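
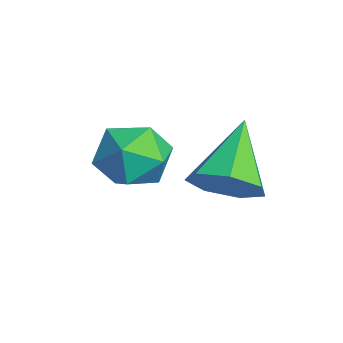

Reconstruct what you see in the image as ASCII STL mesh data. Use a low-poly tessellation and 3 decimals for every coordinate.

solid 
facet normal 0.283 0.826 0.487
outer loop
vertex 0.472 1.983 -0.637
vertex 0.579 1.581 -0.017
vertex 1.138 1.675 -0.502
endloop
endfacet
facet normal 0.445 0.871 -0.207
outer loop
vertex 0.472 1.983 -0.637
vertex 1.138 1.675 -0.502
vertex 0.852 1.657 -1.191
endloop
endfacet
facet normal -0.160 0.799 -0.580
outer loop
vertex 0.472 1.983 -0.637
vertex 0.852 1.657 -1.191
vertex 0.115 1.552 -1.132
endloop
endfacet
facet normal -0.695 0.709 -0.116
outer loop
vertex 0.472 1.983 -0.637
vertex 0.115 1.552 -1.132
vertex -0.054 1.505 -0.407
endloop
endfacet
facet normal -0.422 0.726 0.543
outer loop
vertex 0.472 1.983 -0.637
vertex -0.054 1.505 -0.407
vertex 0.579 1.581 -0.017
endloop
endfacet
facet normal 0.871 0.324 -0.370
outer loop
vertex 0.852 1.657 -1.191
vertex 1.138 1.675 -0.502
vertex 1.194 1.055 -0.913
endloop
endfacet
facet normal 0.610 0.251 0.752
outer loop
vertex 1.138 1.675 -0.502
vertex 0.579 1.581 -0.017
vertex 1.025 1.008 -0.188
endloop
endfacet
facet normal -0.530 0.088 0.843
outer loop
vertex 0.579 1.581 -0.017
vertex -0.054 1.505 -0.407
vertex 0.288 0.903 -0.129
endloop
endfacet
facet normal -0.973 0.060 -0.223
outer loop
vertex -0.054 1.505 -0.407
vertex 0.115 1.552 -1.132
vertex 0.002 0.885 -0.818
endloop
endfacet
facet normal -0.107 0.207 -0.973
outer loop
vertex 0.115 1.552 -1.132
vertex 0.852 1.657 -1.191
vertex 0.561 0.979 -1.303
endloop
endfacet
facet normal 0.695 -0.709 0.116
outer loop
vertex 0.668 0.577 -0.683
vertex 1.194 1.055 -0.913
vertex 1.025 1.008 -0.188
endloop
endfacet
facet normal 0.160 -0.799 0.580
outer loop
vertex 0.668 0.577 -0.683
vertex 1.025 1.008 -0.188
vertex 0.288 0.903 -0.129
endloop
endfacet
facet normal -0.445 -0.871 0.207
outer loop
vertex 0.668 0.577 -0.683
vertex 0.288 0.903 -0.129
vertex 0.002 0.885 -0.818
endloop
endfacet
facet normal -0.283 -0.826 -0.487
outer loop
vertex 0.668 0.577 -0.683
vertex 0.002 0.885 -0.818
vertex 0.561 0.979 -1.303
endloop
endfacet
facet normal 0.422 -0.726 -0.543
outer loop
vertex 0.668 0.577 -0.683
vertex 0.561 0.979 -1.303
vertex 1.194 1.055 -0.913
endloop
endfacet
facet normal 0.973 -0.060 0.223
outer loop
vertex 1.025 1.008 -0.188
vertex 1.194 1.055 -0.913
vertex 1.138 1.675 -0.502
endloop
endfacet
facet normal 0.107 -0.207 0.973
outer loop
vertex 0.288 0.903 -0.129
vertex 1.025 1.008 -0.188
vertex 0.579 1.581 -0.017
endloop
endfacet
facet normal -0.871 -0.324 0.370
outer loop
vertex 0.002 0.885 -0.818
vertex 0.288 0.903 -0.129
vertex -0.054 1.505 -0.407
endloop
endfacet
facet normal -0.610 -0.251 -0.752
outer loop
vertex 0.561 0.979 -1.303
vertex 0.002 0.885 -0.818
vertex 0.115 1.552 -1.132
endloop
endfacet
facet normal 0.530 -0.088 -0.843
outer loop
vertex 1.194 1.055 -0.913
vertex 0.561 0.979 -1.303
vertex 0.852 1.657 -1.191
endloop
endfacet
facet normal 0.690 -0.396 -0.606
outer loop
vertex 1.674 3.169 -0.982
vertex 1.207 2.699 -1.206
vertex 1.345 3.334 -1.464
endloop
endfacet
facet normal 0.169 0.962 0.214
outer loop
vertex 1.674 3.169 -0.982
vertex 1.345 3.334 -1.464
vertex 0.193 3.281 -0.314
endloop
endfacet
facet normal 0.689 -0.396 -0.607
outer loop
vertex 1.345 3.334 -1.464
vertex 1.207 2.699 -1.206
vertex 0.911 3.021 -1.752
endloop
endfacet
facet normal -0.386 0.855 -0.347
outer loop
vertex 1.345 3.334 -1.464
vertex 0.911 3.021 -1.752
vertex 0.193 3.281 -0.314
endloop
endfacet
facet normal 0.689 -0.396 -0.607
outer loop
vertex 0.911 3.021 -1.752
vertex 1.207 2.699 -1.206
vertex 0.7 2.465 -1.629
endloop
endfacet
facet normal -0.856 0.221 -0.467
outer loop
vertex 0.911 3.021 -1.752
vertex 0.7 2.465 -1.629
vertex 0.193 3.281 -0.314
endloop
endfacet
facet normal 0.689 -0.397 -0.606
outer loop
vertex 0.7 2.465 -1.629
vertex 1.207 2.699 -1.206
vertex 0.87 2.085 -1.187
endloop
endfacet
facet normal -0.886 -0.461 -0.056
outer loop
vertex 0.7 2.465 -1.629
vertex 0.87 2.085 -1.187
vertex 0.193 3.281 -0.314
endloop
endfacet
facet normal 0.689 -0.397 -0.606
outer loop
vertex 0.87 2.085 -1.187
vertex 1.207 2.699 -1.206
vertex 1.294 2.167 -0.759
endloop
endfacet
facet normal -0.453 -0.679 0.578
outer loop
vertex 0.87 2.085 -1.187
vertex 1.294 2.167 -0.759
vertex 0.193 3.281 -0.314
endloop
endfacet
facet normal 0.689 -0.397 -0.607
outer loop
vertex 1.294 2.167 -0.759
vertex 1.207 2.699 -1.206
vertex 1.652 2.649 -0.668
endloop
endfacet
facet normal 0.116 -0.267 0.957
outer loop
vertex 1.294 2.167 -0.759
vertex 1.652 2.649 -0.668
vertex 0.193 3.281 -0.314
endloop
endfacet
facet normal 0.689 -0.396 -0.607
outer loop
vertex 1.652 2.649 -0.668
vertex 1.207 2.699 -1.206
vertex 1.674 3.169 -0.982
endloop
endfacet
facet normal 0.393 0.463 0.794
outer loop
vertex 1.652 2.649 -0.668
vertex 1.674 3.169 -0.982
vertex 0.193 3.281 -0.314
endloop
endfacet

endsolid


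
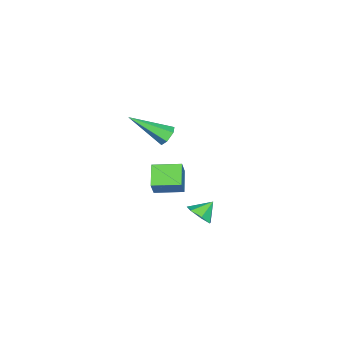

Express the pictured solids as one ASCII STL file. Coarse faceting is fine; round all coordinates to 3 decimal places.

solid 
facet normal 0.628 -0.402 -0.667
outer loop
vertex -2.274 -1.518 -2.709
vertex -2.86 -1.901 -3.03
vertex -2.594 -1.2 -3.202
endloop
endfacet
facet normal 0.166 0.874 0.456
outer loop
vertex -2.274 -1.518 -2.709
vertex -2.594 -1.2 -3.202
vertex -3.52 -1.479 -2.33
endloop
endfacet
facet normal 0.627 -0.402 -0.667
outer loop
vertex -2.594 -1.2 -3.202
vertex -2.86 -1.901 -3.03
vertex -3.114 -1.409 -3.565
endloop
endfacet
facet normal -0.337 0.940 -0.058
outer loop
vertex -2.594 -1.2 -3.202
vertex -3.114 -1.409 -3.565
vertex -3.52 -1.479 -2.33
endloop
endfacet
facet normal 0.628 -0.401 -0.667
outer loop
vertex -3.114 -1.409 -3.565
vertex -2.86 -1.901 -3.03
vertex -3.443 -1.989 -3.526
endloop
endfacet
facet normal -0.849 0.464 -0.253
outer loop
vertex -3.114 -1.409 -3.565
vertex -3.443 -1.989 -3.526
vertex -3.52 -1.479 -2.33
endloop
endfacet
facet normal 0.628 -0.402 -0.666
outer loop
vertex -3.443 -1.989 -3.526
vertex -2.86 -1.901 -3.03
vertex -3.333 -2.503 -3.112
endloop
endfacet
facet normal -0.981 -0.194 0.020
outer loop
vertex -3.443 -1.989 -3.526
vertex -3.333 -2.503 -3.112
vertex -3.52 -1.479 -2.33
endloop
endfacet
facet normal 0.628 -0.403 -0.666
outer loop
vertex -3.333 -2.503 -3.112
vertex -2.86 -1.901 -3.03
vertex -2.868 -2.563 -2.637
endloop
endfacet
facet normal -0.635 -0.539 0.554
outer loop
vertex -3.333 -2.503 -3.112
vertex -2.868 -2.563 -2.637
vertex -3.52 -1.479 -2.33
endloop
endfacet
facet normal 0.628 -0.403 -0.666
outer loop
vertex -2.868 -2.563 -2.637
vertex -2.86 -1.901 -3.03
vertex -2.396 -2.125 -2.457
endloop
endfacet
facet normal -0.072 -0.312 0.947
outer loop
vertex -2.868 -2.563 -2.637
vertex -2.396 -2.125 -2.457
vertex -3.52 -1.479 -2.33
endloop
endfacet
facet normal 0.628 -0.403 -0.666
outer loop
vertex -2.396 -2.125 -2.457
vertex -2.86 -1.901 -3.03
vertex -2.274 -1.518 -2.709
endloop
endfacet
facet normal 0.285 0.318 0.904
outer loop
vertex -2.396 -2.125 -2.457
vertex -2.274 -1.518 -2.709
vertex -3.52 -1.479 -2.33
endloop
endfacet
facet normal -0.517 -0.128 -0.846
outer loop
vertex -3.507 -4.65 -1.187
vertex -4.076 -3.291 -1.045
vertex -2.482 -4.147 -1.889
endloop
endfacet
facet normal 0.385 -0.918 -0.096
outer loop
vertex -1.924 -4.009 -0.975
vertex -3.507 -4.65 -1.187
vertex -2.482 -4.147 -1.889
endloop
endfacet
facet normal -0.517 -0.128 -0.846
outer loop
vertex -2.482 -4.147 -1.889
vertex -4.076 -3.291 -1.045
vertex -3.051 -2.788 -1.747
endloop
endfacet
facet normal 0.765 0.375 -0.524
outer loop
vertex -3.051 -2.788 -1.747
vertex -1.924 -4.009 -0.975
vertex -2.482 -4.147 -1.889
endloop
endfacet
facet normal -0.765 -0.375 0.524
outer loop
vertex -3.507 -4.65 -1.187
vertex -3.518 -3.153 -0.131
vertex -4.076 -3.291 -1.045
endloop
endfacet
facet normal 0.385 -0.918 -0.096
outer loop
vertex -2.949 -4.512 -0.273
vertex -3.507 -4.65 -1.187
vertex -1.924 -4.009 -0.975
endloop
endfacet
facet normal -0.765 -0.375 0.524
outer loop
vertex -2.949 -4.512 -0.273
vertex -3.518 -3.153 -0.131
vertex -3.507 -4.65 -1.187
endloop
endfacet
facet normal -0.385 0.918 0.096
outer loop
vertex -4.076 -3.291 -1.045
vertex -3.518 -3.153 -0.131
vertex -3.051 -2.788 -1.747
endloop
endfacet
facet normal 0.765 0.375 -0.524
outer loop
vertex -2.493 -2.65 -0.833
vertex -1.924 -4.009 -0.975
vertex -3.051 -2.788 -1.747
endloop
endfacet
facet normal -0.385 0.918 0.096
outer loop
vertex -3.051 -2.788 -1.747
vertex -3.518 -3.153 -0.131
vertex -2.493 -2.65 -0.833
endloop
endfacet
facet normal 0.517 0.128 0.846
outer loop
vertex -2.493 -2.65 -0.833
vertex -2.949 -4.512 -0.273
vertex -1.924 -4.009 -0.975
endloop
endfacet
facet normal 0.517 0.128 0.846
outer loop
vertex -3.518 -3.153 -0.131
vertex -2.949 -4.512 -0.273
vertex -2.493 -2.65 -0.833
endloop
endfacet
facet normal -0.307 0.784 -0.540
outer loop
vertex -1.087 -2.988 2.764
vertex -1.483 -2.856 3.181
vertex -0.941 -2.626 3.207
endloop
endfacet
facet normal 0.965 -0.086 -0.248
outer loop
vertex -1.087 -2.988 2.764
vertex -0.941 -2.626 3.207
vertex -0.817 -4.564 4.359
endloop
endfacet
facet normal -0.307 0.784 -0.540
outer loop
vertex -0.941 -2.626 3.207
vertex -1.483 -2.856 3.181
vertex -1.337 -2.494 3.623
endloop
endfacet
facet normal 0.726 0.385 0.569
outer loop
vertex -0.941 -2.626 3.207
vertex -1.337 -2.494 3.623
vertex -0.817 -4.564 4.359
endloop
endfacet
facet normal -0.306 0.784 -0.541
outer loop
vertex -1.337 -2.494 3.623
vertex -1.483 -2.856 3.181
vertex -1.88 -2.724 3.597
endloop
endfacet
facet normal -0.169 0.292 0.941
outer loop
vertex -1.337 -2.494 3.623
vertex -1.88 -2.724 3.597
vertex -0.817 -4.564 4.359
endloop
endfacet
facet normal -0.306 0.784 -0.541
outer loop
vertex -1.88 -2.724 3.597
vertex -1.483 -2.856 3.181
vertex -2.026 -3.086 3.155
endloop
endfacet
facet normal -0.825 -0.272 0.495
outer loop
vertex -1.88 -2.724 3.597
vertex -2.026 -3.086 3.155
vertex -0.817 -4.564 4.359
endloop
endfacet
facet normal -0.306 0.784 -0.540
outer loop
vertex -2.026 -3.086 3.155
vertex -1.483 -2.856 3.181
vertex -1.629 -3.218 2.738
endloop
endfacet
facet normal -0.586 -0.743 -0.323
outer loop
vertex -2.026 -3.086 3.155
vertex -1.629 -3.218 2.738
vertex -0.817 -4.564 4.359
endloop
endfacet
facet normal -0.307 0.784 -0.540
outer loop
vertex -1.629 -3.218 2.738
vertex -1.483 -2.856 3.181
vertex -1.087 -2.988 2.764
endloop
endfacet
facet normal 0.309 -0.650 -0.694
outer loop
vertex -1.629 -3.218 2.738
vertex -1.087 -2.988 2.764
vertex -0.817 -4.564 4.359
endloop
endfacet

endsolid


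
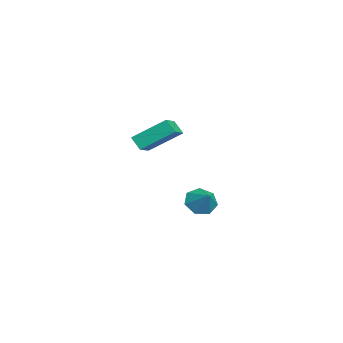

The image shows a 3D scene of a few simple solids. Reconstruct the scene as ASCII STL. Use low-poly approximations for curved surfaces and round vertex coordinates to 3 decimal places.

solid 
facet normal -0.721 -0.296 -0.626
outer loop
vertex -0.034 4.166 -4.294
vertex -0.445 3.749 -3.624
vertex -0.548 4.589 -3.902
endloop
endfacet
facet normal 0.545 0.821 -0.172
outer loop
vertex -0.034 4.166 -4.294
vertex -0.548 4.589 -3.902
vertex 0.485 4.131 -2.816
endloop
endfacet
facet normal -0.722 -0.296 -0.626
outer loop
vertex -0.548 4.589 -3.902
vertex -0.445 3.749 -3.624
vertex -0.984 4.379 -3.3
endloop
endfacet
facet normal 0.041 0.934 0.355
outer loop
vertex -0.548 4.589 -3.902
vertex -0.984 4.379 -3.3
vertex 0.485 4.131 -2.816
endloop
endfacet
facet normal -0.722 -0.295 -0.626
outer loop
vertex -0.984 4.379 -3.3
vertex -0.445 3.749 -3.624
vertex -1.015 3.696 -2.942
endloop
endfacet
facet normal -0.206 0.462 0.863
outer loop
vertex -0.984 4.379 -3.3
vertex -1.015 3.696 -2.942
vertex 0.485 4.131 -2.816
endloop
endfacet
facet normal -0.722 -0.294 -0.626
outer loop
vertex -1.015 3.696 -2.942
vertex -0.445 3.749 -3.624
vertex -0.617 3.052 -3.098
endloop
endfacet
facet normal -0.011 -0.242 0.970
outer loop
vertex -1.015 3.696 -2.942
vertex -0.617 3.052 -3.098
vertex 0.485 4.131 -2.816
endloop
endfacet
facet normal -0.721 -0.296 -0.627
outer loop
vertex -0.617 3.052 -3.098
vertex -0.445 3.749 -3.624
vertex -0.089 2.934 -3.649
endloop
endfacet
facet normal 0.478 -0.644 0.596
outer loop
vertex -0.617 3.052 -3.098
vertex -0.089 2.934 -3.649
vertex 0.485 4.131 -2.816
endloop
endfacet
facet normal -0.721 -0.296 -0.626
outer loop
vertex -0.089 2.934 -3.649
vertex -0.445 3.749 -3.624
vertex 0.17 3.43 -4.182
endloop
endfacet
facet normal 0.896 -0.444 0.022
outer loop
vertex -0.089 2.934 -3.649
vertex 0.17 3.43 -4.182
vertex 0.485 4.131 -2.816
endloop
endfacet
facet normal -0.721 -0.295 -0.626
outer loop
vertex 0.17 3.43 -4.182
vertex -0.445 3.749 -3.624
vertex -0.034 4.166 -4.294
endloop
endfacet
facet normal 0.924 0.208 -0.320
outer loop
vertex 0.17 3.43 -4.182
vertex -0.034 4.166 -4.294
vertex 0.485 4.131 -2.816
endloop
endfacet
facet normal -0.502 -0.484 0.717
outer loop
vertex 4.221 0.378 2.569
vertex 4.288 1.987 3.702
vertex 3.15 0.766 2.08
endloop
endfacet
facet normal -0.033 -0.817 -0.576
outer loop
vertex 3.572 1.173 1.478
vertex 4.221 0.378 2.569
vertex 3.15 0.766 2.08
endloop
endfacet
facet normal -0.503 -0.483 0.717
outer loop
vertex 3.15 0.766 2.08
vertex 4.288 1.987 3.702
vertex 3.217 2.376 3.213
endloop
endfacet
facet normal -0.864 0.313 -0.394
outer loop
vertex 3.217 2.376 3.213
vertex 3.572 1.173 1.478
vertex 3.15 0.766 2.08
endloop
endfacet
facet normal 0.864 -0.313 0.394
outer loop
vertex 4.221 0.378 2.569
vertex 4.71 2.394 3.1
vertex 4.288 1.987 3.702
endloop
endfacet
facet normal -0.034 -0.817 -0.575
outer loop
vertex 4.643 0.784 1.967
vertex 4.221 0.378 2.569
vertex 3.572 1.173 1.478
endloop
endfacet
facet normal 0.864 -0.313 0.394
outer loop
vertex 4.643 0.784 1.967
vertex 4.71 2.394 3.1
vertex 4.221 0.378 2.569
endloop
endfacet
facet normal 0.034 0.817 0.576
outer loop
vertex 4.288 1.987 3.702
vertex 4.71 2.394 3.1
vertex 3.217 2.376 3.213
endloop
endfacet
facet normal -0.864 0.314 -0.394
outer loop
vertex 3.639 2.782 2.611
vertex 3.572 1.173 1.478
vertex 3.217 2.376 3.213
endloop
endfacet
facet normal 0.034 0.818 0.575
outer loop
vertex 3.217 2.376 3.213
vertex 4.71 2.394 3.1
vertex 3.639 2.782 2.611
endloop
endfacet
facet normal 0.503 0.484 -0.716
outer loop
vertex 3.639 2.782 2.611
vertex 4.643 0.784 1.967
vertex 3.572 1.173 1.478
endloop
endfacet
facet normal 0.502 0.484 -0.717
outer loop
vertex 4.71 2.394 3.1
vertex 4.643 0.784 1.967
vertex 3.639 2.782 2.611
endloop
endfacet

endsolid


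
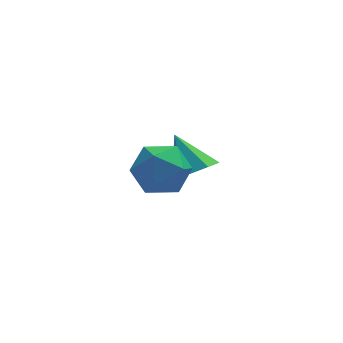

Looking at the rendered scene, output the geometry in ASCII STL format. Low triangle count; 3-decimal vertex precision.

solid 
facet normal -0.706 0.109 0.700
outer loop
vertex -1.374 -3.006 3.524
vertex -1.971 -3.833 3.051
vertex -1.216 -4.071 3.85
endloop
endfacet
facet normal -0.064 0.283 0.957
outer loop
vertex -1.374 -3.006 3.524
vertex -1.216 -4.071 3.85
vertex -0.332 -3.39 3.707
endloop
endfacet
facet normal 0.201 0.809 0.553
outer loop
vertex -1.374 -3.006 3.524
vertex -0.332 -3.39 3.707
vertex -0.541 -2.731 2.819
endloop
endfacet
facet normal -0.279 0.959 0.045
outer loop
vertex -1.374 -3.006 3.524
vertex -0.541 -2.731 2.819
vertex -1.554 -3.006 2.413
endloop
endfacet
facet normal -0.839 0.528 0.136
outer loop
vertex -1.374 -3.006 3.524
vertex -1.554 -3.006 2.413
vertex -1.971 -3.833 3.051
endloop
endfacet
facet normal 0.363 -0.285 0.887
outer loop
vertex -0.332 -3.39 3.707
vertex -1.216 -4.071 3.85
vertex -0.286 -4.454 3.347
endloop
endfacet
facet normal -0.677 -0.566 0.471
outer loop
vertex -1.216 -4.071 3.85
vertex -1.971 -3.833 3.051
vertex -1.299 -4.729 2.941
endloop
endfacet
facet normal -0.891 0.110 -0.440
outer loop
vertex -1.971 -3.833 3.051
vertex -1.554 -3.006 2.413
vertex -1.508 -4.07 2.053
endloop
endfacet
facet normal 0.016 0.809 -0.587
outer loop
vertex -1.554 -3.006 2.413
vertex -0.541 -2.731 2.819
vertex -0.624 -3.389 1.91
endloop
endfacet
facet normal 0.791 0.565 0.233
outer loop
vertex -0.541 -2.731 2.819
vertex -0.332 -3.39 3.707
vertex 0.131 -3.627 2.709
endloop
endfacet
facet normal 0.279 -0.959 -0.045
outer loop
vertex -0.466 -4.454 2.236
vertex -0.286 -4.454 3.347
vertex -1.299 -4.729 2.941
endloop
endfacet
facet normal -0.201 -0.809 -0.553
outer loop
vertex -0.466 -4.454 2.236
vertex -1.299 -4.729 2.941
vertex -1.508 -4.07 2.053
endloop
endfacet
facet normal 0.064 -0.283 -0.957
outer loop
vertex -0.466 -4.454 2.236
vertex -1.508 -4.07 2.053
vertex -0.624 -3.389 1.91
endloop
endfacet
facet normal 0.706 -0.109 -0.700
outer loop
vertex -0.466 -4.454 2.236
vertex -0.624 -3.389 1.91
vertex 0.131 -3.627 2.709
endloop
endfacet
facet normal 0.839 -0.528 -0.136
outer loop
vertex -0.466 -4.454 2.236
vertex 0.131 -3.627 2.709
vertex -0.286 -4.454 3.347
endloop
endfacet
facet normal -0.016 -0.809 0.587
outer loop
vertex -1.299 -4.729 2.941
vertex -0.286 -4.454 3.347
vertex -1.216 -4.071 3.85
endloop
endfacet
facet normal -0.791 -0.565 -0.233
outer loop
vertex -1.508 -4.07 2.053
vertex -1.299 -4.729 2.941
vertex -1.971 -3.833 3.051
endloop
endfacet
facet normal -0.363 0.285 -0.887
outer loop
vertex -0.624 -3.389 1.91
vertex -1.508 -4.07 2.053
vertex -1.554 -3.006 2.413
endloop
endfacet
facet normal 0.677 0.566 -0.471
outer loop
vertex 0.131 -3.627 2.709
vertex -0.624 -3.389 1.91
vertex -0.541 -2.731 2.819
endloop
endfacet
facet normal 0.891 -0.110 0.440
outer loop
vertex -0.286 -4.454 3.347
vertex 0.131 -3.627 2.709
vertex -0.332 -3.39 3.707
endloop
endfacet
facet normal 0.319 -0.625 -0.713
outer loop
vertex 1.435 0.508 -0.547
vertex 0.899 -0.157 -0.204
vertex 0.571 0.412 -0.849
endloop
endfacet
facet normal -0.013 0.963 -0.269
outer loop
vertex 1.435 0.508 -0.547
vertex 0.571 0.412 -0.849
vertex 0.341 0.937 1.044
endloop
endfacet
facet normal 0.319 -0.625 -0.713
outer loop
vertex 0.571 0.412 -0.849
vertex 0.899 -0.157 -0.204
vertex 0.035 -0.253 -0.506
endloop
endfacet
facet normal -0.813 0.529 -0.245
outer loop
vertex 0.571 0.412 -0.849
vertex 0.035 -0.253 -0.506
vertex 0.341 0.937 1.044
endloop
endfacet
facet normal 0.319 -0.625 -0.713
outer loop
vertex 0.035 -0.253 -0.506
vertex 0.899 -0.157 -0.204
vertex 0.363 -0.821 0.139
endloop
endfacet
facet normal -0.931 -0.176 0.319
outer loop
vertex 0.035 -0.253 -0.506
vertex 0.363 -0.821 0.139
vertex 0.341 0.937 1.044
endloop
endfacet
facet normal 0.319 -0.625 -0.713
outer loop
vertex 0.363 -0.821 0.139
vertex 0.899 -0.157 -0.204
vertex 1.227 -0.725 0.441
endloop
endfacet
facet normal -0.251 -0.446 0.859
outer loop
vertex 0.363 -0.821 0.139
vertex 1.227 -0.725 0.441
vertex 0.341 0.937 1.044
endloop
endfacet
facet normal 0.319 -0.625 -0.713
outer loop
vertex 1.227 -0.725 0.441
vertex 0.899 -0.157 -0.204
vertex 1.763 -0.061 0.098
endloop
endfacet
facet normal 0.549 -0.011 0.836
outer loop
vertex 1.227 -0.725 0.441
vertex 1.763 -0.061 0.098
vertex 0.341 0.937 1.044
endloop
endfacet
facet normal 0.319 -0.625 -0.713
outer loop
vertex 1.763 -0.061 0.098
vertex 0.899 -0.157 -0.204
vertex 1.435 0.508 -0.547
endloop
endfacet
facet normal 0.667 0.693 0.272
outer loop
vertex 1.763 -0.061 0.098
vertex 1.435 0.508 -0.547
vertex 0.341 0.937 1.044
endloop
endfacet

endsolid


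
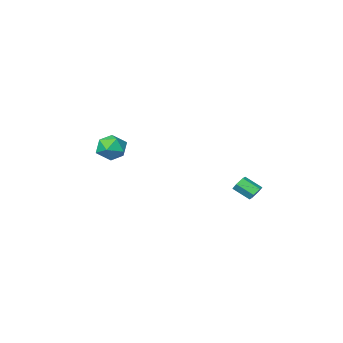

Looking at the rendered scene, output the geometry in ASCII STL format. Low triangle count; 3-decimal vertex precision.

solid 
facet normal -0.503 0.672 -0.543
outer loop
vertex -2.277 4.097 -2.319
vertex -2.681 4.057 -1.994
vertex -2.309 4.408 -1.904
endloop
endfacet
facet normal 0.862 0.435 -0.259
outer loop
vertex -2.277 4.097 -2.319
vertex -2.309 4.408 -1.904
vertex -1.714 3.343 -1.71
endloop
endfacet
facet normal 0.862 0.435 -0.259
outer loop
vertex -1.714 3.343 -1.71
vertex -2.309 4.408 -1.904
vertex -1.746 3.654 -1.295
endloop
endfacet
facet normal 0.501 -0.673 0.543
outer loop
vertex -1.714 3.343 -1.71
vertex -1.746 3.654 -1.295
vertex -2.119 3.303 -1.386
endloop
endfacet
facet normal -0.503 0.672 -0.543
outer loop
vertex -2.309 4.408 -1.904
vertex -2.681 4.057 -1.994
vertex -2.713 4.368 -1.579
endloop
endfacet
facet normal 0.379 0.736 0.561
outer loop
vertex -2.309 4.408 -1.904
vertex -2.713 4.368 -1.579
vertex -1.746 3.654 -1.295
endloop
endfacet
facet normal 0.378 0.736 0.562
outer loop
vertex -1.746 3.654 -1.295
vertex -2.713 4.368 -1.579
vertex -2.151 3.615 -0.971
endloop
endfacet
facet normal 0.500 -0.673 0.545
outer loop
vertex -1.746 3.654 -1.295
vertex -2.151 3.615 -0.971
vertex -2.119 3.303 -1.386
endloop
endfacet
facet normal -0.501 0.673 -0.543
outer loop
vertex -2.713 4.368 -1.579
vertex -2.681 4.057 -1.994
vertex -3.086 4.017 -1.67
endloop
endfacet
facet normal -0.484 0.302 0.821
outer loop
vertex -2.713 4.368 -1.579
vertex -3.086 4.017 -1.67
vertex -2.151 3.615 -0.971
endloop
endfacet
facet normal -0.484 0.302 0.821
outer loop
vertex -2.151 3.615 -0.971
vertex -3.086 4.017 -1.67
vertex -2.523 3.263 -1.061
endloop
endfacet
facet normal 0.504 -0.671 0.544
outer loop
vertex -2.151 3.615 -0.971
vertex -2.523 3.263 -1.061
vertex -2.119 3.303 -1.386
endloop
endfacet
facet normal -0.501 0.673 -0.543
outer loop
vertex -3.086 4.017 -1.67
vertex -2.681 4.057 -1.994
vertex -3.054 3.706 -2.085
endloop
endfacet
facet normal -0.862 -0.435 0.259
outer loop
vertex -3.086 4.017 -1.67
vertex -3.054 3.706 -2.085
vertex -2.523 3.263 -1.061
endloop
endfacet
facet normal -0.862 -0.435 0.259
outer loop
vertex -2.523 3.263 -1.061
vertex -3.054 3.706 -2.085
vertex -2.491 2.952 -1.476
endloop
endfacet
facet normal 0.503 -0.672 0.543
outer loop
vertex -2.523 3.263 -1.061
vertex -2.491 2.952 -1.476
vertex -2.119 3.303 -1.386
endloop
endfacet
facet normal -0.500 0.673 -0.545
outer loop
vertex -3.054 3.706 -2.085
vertex -2.681 4.057 -1.994
vertex -2.649 3.745 -2.409
endloop
endfacet
facet normal -0.378 -0.736 -0.561
outer loop
vertex -3.054 3.706 -2.085
vertex -2.649 3.745 -2.409
vertex -2.491 2.952 -1.476
endloop
endfacet
facet normal -0.379 -0.736 -0.561
outer loop
vertex -2.491 2.952 -1.476
vertex -2.649 3.745 -2.409
vertex -2.087 2.992 -1.801
endloop
endfacet
facet normal 0.503 -0.672 0.543
outer loop
vertex -2.491 2.952 -1.476
vertex -2.087 2.992 -1.801
vertex -2.119 3.303 -1.386
endloop
endfacet
facet normal -0.504 0.671 -0.544
outer loop
vertex -2.649 3.745 -2.409
vertex -2.681 4.057 -1.994
vertex -2.277 4.097 -2.319
endloop
endfacet
facet normal 0.484 -0.302 -0.821
outer loop
vertex -2.649 3.745 -2.409
vertex -2.277 4.097 -2.319
vertex -2.087 2.992 -1.801
endloop
endfacet
facet normal 0.484 -0.302 -0.821
outer loop
vertex -2.087 2.992 -1.801
vertex -2.277 4.097 -2.319
vertex -1.714 3.343 -1.71
endloop
endfacet
facet normal 0.501 -0.673 0.543
outer loop
vertex -2.087 2.992 -1.801
vertex -1.714 3.343 -1.71
vertex -2.119 3.303 -1.386
endloop
endfacet
facet normal 0.124 -0.079 0.989
outer loop
vertex 1.57 -3.002 0.407
vertex 1.355 -3.933 0.36
vertex 2.264 -3.646 0.269
endloop
endfacet
facet normal 0.543 0.431 0.720
outer loop
vertex 1.57 -3.002 0.407
vertex 2.264 -3.646 0.269
vertex 2.267 -2.826 -0.224
endloop
endfacet
facet normal 0.127 0.910 0.394
outer loop
vertex 1.57 -3.002 0.407
vertex 2.267 -2.826 -0.224
vertex 1.36 -2.607 -0.438
endloop
endfacet
facet normal -0.550 0.696 0.462
outer loop
vertex 1.57 -3.002 0.407
vertex 1.36 -2.607 -0.438
vertex 0.797 -3.291 -0.078
endloop
endfacet
facet normal -0.552 0.086 0.829
outer loop
vertex 1.57 -3.002 0.407
vertex 0.797 -3.291 -0.078
vertex 1.355 -3.933 0.36
endloop
endfacet
facet normal 0.965 0.133 0.227
outer loop
vertex 2.267 -2.826 -0.224
vertex 2.264 -3.646 0.269
vertex 2.483 -3.649 -0.662
endloop
endfacet
facet normal 0.285 -0.693 0.662
outer loop
vertex 2.264 -3.646 0.269
vertex 1.355 -3.933 0.36
vertex 1.92 -4.333 -0.302
endloop
endfacet
facet normal -0.809 -0.427 0.404
outer loop
vertex 1.355 -3.933 0.36
vertex 0.797 -3.291 -0.078
vertex 1.013 -4.114 -0.516
endloop
endfacet
facet normal -0.805 0.562 -0.191
outer loop
vertex 0.797 -3.291 -0.078
vertex 1.36 -2.607 -0.438
vertex 1.016 -3.294 -1.009
endloop
endfacet
facet normal 0.290 0.908 -0.301
outer loop
vertex 1.36 -2.607 -0.438
vertex 2.267 -2.826 -0.224
vertex 1.925 -3.007 -1.1
endloop
endfacet
facet normal 0.550 -0.696 -0.462
outer loop
vertex 1.71 -3.938 -1.147
vertex 2.483 -3.649 -0.662
vertex 1.92 -4.333 -0.302
endloop
endfacet
facet normal -0.127 -0.910 -0.394
outer loop
vertex 1.71 -3.938 -1.147
vertex 1.92 -4.333 -0.302
vertex 1.013 -4.114 -0.516
endloop
endfacet
facet normal -0.543 -0.431 -0.720
outer loop
vertex 1.71 -3.938 -1.147
vertex 1.013 -4.114 -0.516
vertex 1.016 -3.294 -1.009
endloop
endfacet
facet normal -0.124 0.079 -0.989
outer loop
vertex 1.71 -3.938 -1.147
vertex 1.016 -3.294 -1.009
vertex 1.925 -3.007 -1.1
endloop
endfacet
facet normal 0.552 -0.086 -0.829
outer loop
vertex 1.71 -3.938 -1.147
vertex 1.925 -3.007 -1.1
vertex 2.483 -3.649 -0.662
endloop
endfacet
facet normal 0.805 -0.562 0.191
outer loop
vertex 1.92 -4.333 -0.302
vertex 2.483 -3.649 -0.662
vertex 2.264 -3.646 0.269
endloop
endfacet
facet normal -0.290 -0.908 0.301
outer loop
vertex 1.013 -4.114 -0.516
vertex 1.92 -4.333 -0.302
vertex 1.355 -3.933 0.36
endloop
endfacet
facet normal -0.965 -0.133 -0.227
outer loop
vertex 1.016 -3.294 -1.009
vertex 1.013 -4.114 -0.516
vertex 0.797 -3.291 -0.078
endloop
endfacet
facet normal -0.285 0.693 -0.662
outer loop
vertex 1.925 -3.007 -1.1
vertex 1.016 -3.294 -1.009
vertex 1.36 -2.607 -0.438
endloop
endfacet
facet normal 0.809 0.427 -0.404
outer loop
vertex 2.483 -3.649 -0.662
vertex 1.925 -3.007 -1.1
vertex 2.267 -2.826 -0.224
endloop
endfacet

endsolid


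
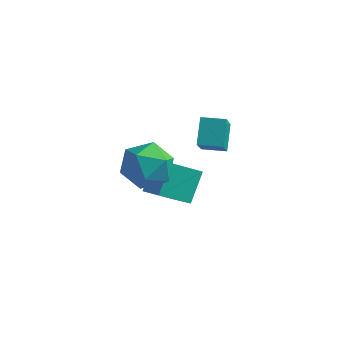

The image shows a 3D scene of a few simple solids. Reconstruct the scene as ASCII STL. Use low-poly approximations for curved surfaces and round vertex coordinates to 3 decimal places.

solid 
facet normal -0.937 -0.349 0.011
outer loop
vertex 2.718 1.348 0.29
vertex 2.178 2.75 -1.149
vertex 3.039 0.456 -0.699
endloop
endfacet
facet normal 0.260 -0.674 0.692
outer loop
vertex 4.042 0.83 -0.711
vertex 2.718 1.348 0.29
vertex 3.039 0.456 -0.699
endloop
endfacet
facet normal -0.937 -0.349 0.011
outer loop
vertex 3.039 0.456 -0.699
vertex 2.178 2.75 -1.149
vertex 2.499 1.858 -2.138
endloop
endfacet
facet normal 0.234 -0.651 -0.722
outer loop
vertex 2.499 1.858 -2.138
vertex 4.042 0.83 -0.711
vertex 3.039 0.456 -0.699
endloop
endfacet
facet normal -0.234 0.651 0.722
outer loop
vertex 2.718 1.348 0.29
vertex 3.181 3.124 -1.161
vertex 2.178 2.75 -1.149
endloop
endfacet
facet normal 0.260 -0.674 0.692
outer loop
vertex 3.721 1.722 0.278
vertex 2.718 1.348 0.29
vertex 4.042 0.83 -0.711
endloop
endfacet
facet normal -0.234 0.651 0.722
outer loop
vertex 3.721 1.722 0.278
vertex 3.181 3.124 -1.161
vertex 2.718 1.348 0.29
endloop
endfacet
facet normal -0.260 0.674 -0.692
outer loop
vertex 2.178 2.75 -1.149
vertex 3.181 3.124 -1.161
vertex 2.499 1.858 -2.138
endloop
endfacet
facet normal 0.234 -0.651 -0.722
outer loop
vertex 3.502 2.232 -2.15
vertex 4.042 0.83 -0.711
vertex 2.499 1.858 -2.138
endloop
endfacet
facet normal -0.260 0.674 -0.692
outer loop
vertex 2.499 1.858 -2.138
vertex 3.181 3.124 -1.161
vertex 3.502 2.232 -2.15
endloop
endfacet
facet normal 0.937 0.349 -0.011
outer loop
vertex 3.502 2.232 -2.15
vertex 3.721 1.722 0.278
vertex 4.042 0.83 -0.711
endloop
endfacet
facet normal 0.937 0.349 -0.011
outer loop
vertex 3.181 3.124 -1.161
vertex 3.721 1.722 0.278
vertex 3.502 2.232 -2.15
endloop
endfacet
facet normal -0.577 0.632 0.517
outer loop
vertex 1.989 -1.603 -0.112
vertex 1.481 -2.529 0.454
vertex 2.46 -2.01 0.912
endloop
endfacet
facet normal 0.046 0.935 0.350
outer loop
vertex 1.989 -1.603 -0.112
vertex 2.46 -2.01 0.912
vertex 3.178 -1.705 0.003
endloop
endfacet
facet normal 0.114 0.926 -0.360
outer loop
vertex 1.989 -1.603 -0.112
vertex 3.178 -1.705 0.003
vertex 2.644 -2.036 -1.018
endloop
endfacet
facet normal -0.467 0.617 -0.633
outer loop
vertex 1.989 -1.603 -0.112
vertex 2.644 -2.036 -1.018
vertex 1.595 -2.545 -0.74
endloop
endfacet
facet normal -0.896 0.435 -0.091
outer loop
vertex 1.989 -1.603 -0.112
vertex 1.595 -2.545 -0.74
vertex 1.481 -2.529 0.454
endloop
endfacet
facet normal 0.567 0.534 0.627
outer loop
vertex 3.178 -1.705 0.003
vertex 2.46 -2.01 0.912
vertex 3.405 -2.695 0.64
endloop
endfacet
facet normal -0.442 0.043 0.896
outer loop
vertex 2.46 -2.01 0.912
vertex 1.481 -2.529 0.454
vertex 2.356 -3.204 0.918
endloop
endfacet
facet normal -0.957 -0.276 -0.088
outer loop
vertex 1.481 -2.529 0.454
vertex 1.595 -2.545 -0.74
vertex 1.822 -3.535 -0.103
endloop
endfacet
facet normal -0.264 0.018 -0.964
outer loop
vertex 1.595 -2.545 -0.74
vertex 2.644 -2.036 -1.018
vertex 2.54 -3.23 -1.012
endloop
endfacet
facet normal 0.677 0.519 -0.522
outer loop
vertex 2.644 -2.036 -1.018
vertex 3.178 -1.705 0.003
vertex 3.519 -2.711 -0.554
endloop
endfacet
facet normal 0.467 -0.617 0.633
outer loop
vertex 3.011 -3.637 0.012
vertex 3.405 -2.695 0.64
vertex 2.356 -3.204 0.918
endloop
endfacet
facet normal -0.114 -0.926 0.360
outer loop
vertex 3.011 -3.637 0.012
vertex 2.356 -3.204 0.918
vertex 1.822 -3.535 -0.103
endloop
endfacet
facet normal -0.046 -0.935 -0.350
outer loop
vertex 3.011 -3.637 0.012
vertex 1.822 -3.535 -0.103
vertex 2.54 -3.23 -1.012
endloop
endfacet
facet normal 0.577 -0.632 -0.517
outer loop
vertex 3.011 -3.637 0.012
vertex 2.54 -3.23 -1.012
vertex 3.519 -2.711 -0.554
endloop
endfacet
facet normal 0.896 -0.435 0.091
outer loop
vertex 3.011 -3.637 0.012
vertex 3.519 -2.711 -0.554
vertex 3.405 -2.695 0.64
endloop
endfacet
facet normal 0.264 -0.018 0.964
outer loop
vertex 2.356 -3.204 0.918
vertex 3.405 -2.695 0.64
vertex 2.46 -2.01 0.912
endloop
endfacet
facet normal -0.677 -0.519 0.522
outer loop
vertex 1.822 -3.535 -0.103
vertex 2.356 -3.204 0.918
vertex 1.481 -2.529 0.454
endloop
endfacet
facet normal -0.567 -0.534 -0.627
outer loop
vertex 2.54 -3.23 -1.012
vertex 1.822 -3.535 -0.103
vertex 1.595 -2.545 -0.74
endloop
endfacet
facet normal 0.442 -0.043 -0.896
outer loop
vertex 3.519 -2.711 -0.554
vertex 2.54 -3.23 -1.012
vertex 2.644 -2.036 -1.018
endloop
endfacet
facet normal 0.957 0.276 0.088
outer loop
vertex 3.405 -2.695 0.64
vertex 3.519 -2.711 -0.554
vertex 3.178 -1.705 0.003
endloop
endfacet
facet normal -0.711 0.493 -0.502
outer loop
vertex 0.982 -0.384 -3.844
vertex 0.921 0.735 -2.66
vertex 2.014 0.402 -4.534
endloop
endfacet
facet normal 0.037 -0.686 -0.726
outer loop
vertex 3.279 -0.475 -3.64
vertex 0.982 -0.384 -3.844
vertex 2.014 0.402 -4.534
endloop
endfacet
facet normal -0.711 0.493 -0.502
outer loop
vertex 2.014 0.402 -4.534
vertex 0.921 0.735 -2.66
vertex 1.953 1.521 -3.35
endloop
endfacet
facet normal 0.703 0.535 -0.469
outer loop
vertex 1.953 1.521 -3.35
vertex 3.279 -0.475 -3.64
vertex 2.014 0.402 -4.534
endloop
endfacet
facet normal -0.703 -0.535 0.469
outer loop
vertex 0.982 -0.384 -3.844
vertex 2.186 -0.142 -1.766
vertex 0.921 0.735 -2.66
endloop
endfacet
facet normal 0.037 -0.686 -0.726
outer loop
vertex 2.247 -1.261 -2.95
vertex 0.982 -0.384 -3.844
vertex 3.279 -0.475 -3.64
endloop
endfacet
facet normal -0.703 -0.535 0.469
outer loop
vertex 2.247 -1.261 -2.95
vertex 2.186 -0.142 -1.766
vertex 0.982 -0.384 -3.844
endloop
endfacet
facet normal -0.037 0.686 0.726
outer loop
vertex 0.921 0.735 -2.66
vertex 2.186 -0.142 -1.766
vertex 1.953 1.521 -3.35
endloop
endfacet
facet normal 0.703 0.535 -0.469
outer loop
vertex 3.218 0.644 -2.456
vertex 3.279 -0.475 -3.64
vertex 1.953 1.521 -3.35
endloop
endfacet
facet normal -0.037 0.686 0.726
outer loop
vertex 1.953 1.521 -3.35
vertex 2.186 -0.142 -1.766
vertex 3.218 0.644 -2.456
endloop
endfacet
facet normal 0.711 -0.493 0.502
outer loop
vertex 3.218 0.644 -2.456
vertex 2.247 -1.261 -2.95
vertex 3.279 -0.475 -3.64
endloop
endfacet
facet normal 0.711 -0.493 0.502
outer loop
vertex 2.186 -0.142 -1.766
vertex 2.247 -1.261 -2.95
vertex 3.218 0.644 -2.456
endloop
endfacet

endsolid


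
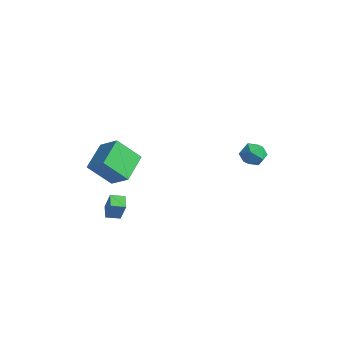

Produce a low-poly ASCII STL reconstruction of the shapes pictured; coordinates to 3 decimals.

solid 
facet normal -0.429 -0.545 0.720
outer loop
vertex -0.643 -2.628 1.486
vertex -1.809 -2.783 0.673
vertex 0.068 -4.149 0.758
endloop
endfacet
facet normal 0.815 0.109 0.568
outer loop
vertex 0.849 -3.157 -0.553
vertex -0.643 -2.628 1.486
vertex 0.068 -4.149 0.758
endloop
endfacet
facet normal -0.429 -0.545 0.720
outer loop
vertex 0.068 -4.149 0.758
vertex -1.809 -2.783 0.673
vertex -1.098 -4.305 -0.055
endloop
endfacet
facet normal 0.388 -0.831 -0.398
outer loop
vertex -1.098 -4.305 -0.055
vertex 0.849 -3.157 -0.553
vertex 0.068 -4.149 0.758
endloop
endfacet
facet normal -0.388 0.831 0.398
outer loop
vertex -0.643 -2.628 1.486
vertex -1.028 -1.791 -0.638
vertex -1.809 -2.783 0.673
endloop
endfacet
facet normal 0.815 0.109 0.568
outer loop
vertex 0.138 -1.635 0.175
vertex -0.643 -2.628 1.486
vertex 0.849 -3.157 -0.553
endloop
endfacet
facet normal -0.389 0.831 0.398
outer loop
vertex 0.138 -1.635 0.175
vertex -1.028 -1.791 -0.638
vertex -0.643 -2.628 1.486
endloop
endfacet
facet normal -0.816 -0.109 -0.568
outer loop
vertex -1.809 -2.783 0.673
vertex -1.028 -1.791 -0.638
vertex -1.098 -4.305 -0.055
endloop
endfacet
facet normal 0.388 -0.831 -0.398
outer loop
vertex -0.317 -3.312 -1.366
vertex 0.849 -3.157 -0.553
vertex -1.098 -4.305 -0.055
endloop
endfacet
facet normal -0.815 -0.109 -0.568
outer loop
vertex -1.098 -4.305 -0.055
vertex -1.028 -1.791 -0.638
vertex -0.317 -3.312 -1.366
endloop
endfacet
facet normal 0.430 0.545 -0.720
outer loop
vertex -0.317 -3.312 -1.366
vertex 0.138 -1.635 0.175
vertex 0.849 -3.157 -0.553
endloop
endfacet
facet normal 0.429 0.545 -0.720
outer loop
vertex -1.028 -1.791 -0.638
vertex 0.138 -1.635 0.175
vertex -0.317 -3.312 -1.366
endloop
endfacet
facet normal 0.199 -0.127 0.972
outer loop
vertex 3.317 4.098 0.018
vertex 2.581 3.703 0.117
vertex 3.271 3.264 -0.082
endloop
endfacet
facet normal 0.801 -0.115 0.588
outer loop
vertex 3.317 4.098 0.018
vertex 3.271 3.264 -0.082
vertex 3.729 3.728 -0.615
endloop
endfacet
facet normal 0.827 0.508 0.241
outer loop
vertex 3.317 4.098 0.018
vertex 3.729 3.728 -0.615
vertex 3.322 4.452 -0.745
endloop
endfacet
facet normal 0.243 0.879 0.410
outer loop
vertex 3.317 4.098 0.018
vertex 3.322 4.452 -0.745
vertex 2.613 4.437 -0.293
endloop
endfacet
facet normal -0.146 0.487 0.861
outer loop
vertex 3.317 4.098 0.018
vertex 2.613 4.437 -0.293
vertex 2.581 3.703 0.117
endloop
endfacet
facet normal 0.764 -0.637 0.102
outer loop
vertex 3.729 3.728 -0.615
vertex 3.271 3.264 -0.082
vertex 3.247 3.103 -0.907
endloop
endfacet
facet normal -0.210 -0.658 0.723
outer loop
vertex 3.271 3.264 -0.082
vertex 2.581 3.703 0.117
vertex 2.538 3.088 -0.455
endloop
endfacet
facet normal -0.768 0.338 0.545
outer loop
vertex 2.581 3.703 0.117
vertex 2.613 4.437 -0.293
vertex 2.131 3.812 -0.585
endloop
endfacet
facet normal -0.139 0.973 -0.186
outer loop
vertex 2.613 4.437 -0.293
vertex 3.322 4.452 -0.745
vertex 2.589 4.276 -1.118
endloop
endfacet
facet normal 0.807 0.371 -0.460
outer loop
vertex 3.322 4.452 -0.745
vertex 3.729 3.728 -0.615
vertex 3.279 3.837 -1.317
endloop
endfacet
facet normal -0.243 -0.879 -0.410
outer loop
vertex 2.543 3.442 -1.218
vertex 3.247 3.103 -0.907
vertex 2.538 3.088 -0.455
endloop
endfacet
facet normal -0.827 -0.508 -0.241
outer loop
vertex 2.543 3.442 -1.218
vertex 2.538 3.088 -0.455
vertex 2.131 3.812 -0.585
endloop
endfacet
facet normal -0.801 0.115 -0.588
outer loop
vertex 2.543 3.442 -1.218
vertex 2.131 3.812 -0.585
vertex 2.589 4.276 -1.118
endloop
endfacet
facet normal -0.199 0.127 -0.972
outer loop
vertex 2.543 3.442 -1.218
vertex 2.589 4.276 -1.118
vertex 3.279 3.837 -1.317
endloop
endfacet
facet normal 0.146 -0.487 -0.861
outer loop
vertex 2.543 3.442 -1.218
vertex 3.279 3.837 -1.317
vertex 3.247 3.103 -0.907
endloop
endfacet
facet normal 0.139 -0.973 0.186
outer loop
vertex 2.538 3.088 -0.455
vertex 3.247 3.103 -0.907
vertex 3.271 3.264 -0.082
endloop
endfacet
facet normal -0.807 -0.371 0.460
outer loop
vertex 2.131 3.812 -0.585
vertex 2.538 3.088 -0.455
vertex 2.581 3.703 0.117
endloop
endfacet
facet normal -0.764 0.637 -0.102
outer loop
vertex 2.589 4.276 -1.118
vertex 2.131 3.812 -0.585
vertex 2.613 4.437 -0.293
endloop
endfacet
facet normal 0.210 0.658 -0.723
outer loop
vertex 3.279 3.837 -1.317
vertex 2.589 4.276 -1.118
vertex 3.322 4.452 -0.745
endloop
endfacet
facet normal 0.768 -0.338 -0.545
outer loop
vertex 3.247 3.103 -0.907
vertex 3.279 3.837 -1.317
vertex 3.729 3.728 -0.615
endloop
endfacet
facet normal -0.745 0.579 0.331
outer loop
vertex 0.221 -3.868 -1.735
vertex 0.658 -3.208 -1.905
vertex -0.272 -3.84 -2.894
endloop
endfacet
facet normal -0.540 -0.815 0.210
outer loop
vertex 0.362 -4.332 -3.175
vertex 0.221 -3.868 -1.735
vertex -0.272 -3.84 -2.894
endloop
endfacet
facet normal -0.745 0.579 0.331
outer loop
vertex -0.272 -3.84 -2.894
vertex 0.658 -3.208 -1.905
vertex 0.165 -3.18 -3.064
endloop
endfacet
facet normal -0.391 0.022 -0.920
outer loop
vertex 0.165 -3.18 -3.064
vertex 0.362 -4.332 -3.175
vertex -0.272 -3.84 -2.894
endloop
endfacet
facet normal 0.391 -0.022 0.920
outer loop
vertex 0.221 -3.868 -1.735
vertex 1.292 -3.7 -2.186
vertex 0.658 -3.208 -1.905
endloop
endfacet
facet normal -0.540 -0.815 0.210
outer loop
vertex 0.855 -4.36 -2.016
vertex 0.221 -3.868 -1.735
vertex 0.362 -4.332 -3.175
endloop
endfacet
facet normal 0.391 -0.022 0.920
outer loop
vertex 0.855 -4.36 -2.016
vertex 1.292 -3.7 -2.186
vertex 0.221 -3.868 -1.735
endloop
endfacet
facet normal 0.540 0.815 -0.210
outer loop
vertex 0.658 -3.208 -1.905
vertex 1.292 -3.7 -2.186
vertex 0.165 -3.18 -3.064
endloop
endfacet
facet normal -0.391 0.022 -0.920
outer loop
vertex 0.799 -3.672 -3.345
vertex 0.362 -4.332 -3.175
vertex 0.165 -3.18 -3.064
endloop
endfacet
facet normal 0.540 0.815 -0.210
outer loop
vertex 0.165 -3.18 -3.064
vertex 1.292 -3.7 -2.186
vertex 0.799 -3.672 -3.345
endloop
endfacet
facet normal 0.745 -0.579 -0.331
outer loop
vertex 0.799 -3.672 -3.345
vertex 0.855 -4.36 -2.016
vertex 0.362 -4.332 -3.175
endloop
endfacet
facet normal 0.745 -0.579 -0.331
outer loop
vertex 1.292 -3.7 -2.186
vertex 0.855 -4.36 -2.016
vertex 0.799 -3.672 -3.345
endloop
endfacet

endsolid


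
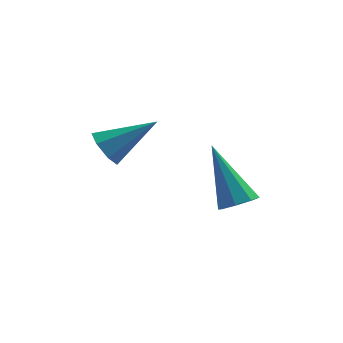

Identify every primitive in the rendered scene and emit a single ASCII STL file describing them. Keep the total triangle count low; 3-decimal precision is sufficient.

solid 
facet normal 0.356 -0.471 -0.807
outer loop
vertex 1.418 -0.194 -0.746
vertex 0.838 -0.214 -0.99
vertex 1.318 0.193 -1.016
endloop
endfacet
facet normal 0.789 0.476 0.389
outer loop
vertex 1.418 -0.194 -0.746
vertex 1.318 0.193 -1.016
vertex 0.062 0.814 0.77
endloop
endfacet
facet normal 0.355 -0.470 -0.808
outer loop
vertex 1.318 0.193 -1.016
vertex 0.838 -0.214 -0.99
vertex 0.937 0.342 -1.27
endloop
endfacet
facet normal 0.390 0.920 -0.046
outer loop
vertex 1.318 0.193 -1.016
vertex 0.937 0.342 -1.27
vertex 0.062 0.814 0.77
endloop
endfacet
facet normal 0.356 -0.470 -0.808
outer loop
vertex 0.937 0.342 -1.27
vertex 0.838 -0.214 -0.99
vertex 0.497 0.165 -1.361
endloop
endfacet
facet normal -0.292 0.897 -0.333
outer loop
vertex 0.937 0.342 -1.27
vertex 0.497 0.165 -1.361
vertex 0.062 0.814 0.77
endloop
endfacet
facet normal 0.355 -0.471 -0.807
outer loop
vertex 0.497 0.165 -1.361
vertex 0.838 -0.214 -0.99
vertex 0.257 -0.233 -1.234
endloop
endfacet
facet normal -0.856 0.420 -0.302
outer loop
vertex 0.497 0.165 -1.361
vertex 0.257 -0.233 -1.234
vertex 0.062 0.814 0.77
endloop
endfacet
facet normal 0.354 -0.472 -0.807
outer loop
vertex 0.257 -0.233 -1.234
vertex 0.838 -0.214 -0.99
vertex 0.357 -0.62 -0.964
endloop
endfacet
facet normal -0.972 -0.232 0.027
outer loop
vertex 0.257 -0.233 -1.234
vertex 0.357 -0.62 -0.964
vertex 0.062 0.814 0.77
endloop
endfacet
facet normal 0.355 -0.472 -0.807
outer loop
vertex 0.357 -0.62 -0.964
vertex 0.838 -0.214 -0.99
vertex 0.739 -0.769 -0.709
endloop
endfacet
facet normal -0.573 -0.677 0.462
outer loop
vertex 0.357 -0.62 -0.964
vertex 0.739 -0.769 -0.709
vertex 0.062 0.814 0.77
endloop
endfacet
facet normal 0.356 -0.472 -0.807
outer loop
vertex 0.739 -0.769 -0.709
vertex 0.838 -0.214 -0.99
vertex 1.178 -0.592 -0.619
endloop
endfacet
facet normal 0.110 -0.653 0.749
outer loop
vertex 0.739 -0.769 -0.709
vertex 1.178 -0.592 -0.619
vertex 0.062 0.814 0.77
endloop
endfacet
facet normal 0.356 -0.472 -0.807
outer loop
vertex 1.178 -0.592 -0.619
vertex 0.838 -0.214 -0.99
vertex 1.418 -0.194 -0.746
endloop
endfacet
facet normal 0.673 -0.176 0.719
outer loop
vertex 1.178 -0.592 -0.619
vertex 1.418 -0.194 -0.746
vertex 0.062 0.814 0.77
endloop
endfacet
facet normal -0.830 -0.162 -0.533
outer loop
vertex -2.565 -0.422 0.709
vertex -2.916 -0.051 1.143
vertex -2.597 0.145 0.587
endloop
endfacet
facet normal 0.796 -0.084 -0.600
outer loop
vertex -2.565 -0.422 0.709
vertex -2.597 0.145 0.587
vertex -1.464 0.231 2.077
endloop
endfacet
facet normal -0.830 -0.162 -0.533
outer loop
vertex -2.597 0.145 0.587
vertex -2.916 -0.051 1.143
vertex -2.869 0.565 0.883
endloop
endfacet
facet normal 0.558 0.688 -0.464
outer loop
vertex -2.597 0.145 0.587
vertex -2.869 0.565 0.883
vertex -1.464 0.231 2.077
endloop
endfacet
facet normal -0.830 -0.162 -0.534
outer loop
vertex -2.869 0.565 0.883
vertex -2.916 -0.051 1.143
vertex -3.176 0.521 1.374
endloop
endfacet
facet normal 0.104 0.983 0.153
outer loop
vertex -2.869 0.565 0.883
vertex -3.176 0.521 1.374
vertex -1.464 0.231 2.077
endloop
endfacet
facet normal -0.830 -0.161 -0.534
outer loop
vertex -3.176 0.521 1.374
vertex -2.916 -0.051 1.143
vertex -3.288 0.047 1.691
endloop
endfacet
facet normal -0.224 0.578 0.785
outer loop
vertex -3.176 0.521 1.374
vertex -3.288 0.047 1.691
vertex -1.464 0.231 2.077
endloop
endfacet
facet normal -0.830 -0.161 -0.535
outer loop
vertex -3.288 0.047 1.691
vertex -2.916 -0.051 1.143
vertex -3.12 -0.501 1.595
endloop
endfacet
facet normal -0.180 -0.223 0.958
outer loop
vertex -3.288 0.047 1.691
vertex -3.12 -0.501 1.595
vertex -1.464 0.231 2.077
endloop
endfacet
facet normal -0.830 -0.161 -0.535
outer loop
vertex -3.12 -0.501 1.595
vertex -2.916 -0.051 1.143
vertex -2.798 -0.71 1.158
endloop
endfacet
facet normal 0.204 -0.816 0.540
outer loop
vertex -3.12 -0.501 1.595
vertex -2.798 -0.71 1.158
vertex -1.464 0.231 2.077
endloop
endfacet
facet normal -0.830 -0.161 -0.534
outer loop
vertex -2.798 -0.71 1.158
vertex -2.916 -0.051 1.143
vertex -2.565 -0.422 0.709
endloop
endfacet
facet normal 0.638 -0.755 -0.153
outer loop
vertex -2.798 -0.71 1.158
vertex -2.565 -0.422 0.709
vertex -1.464 0.231 2.077
endloop
endfacet

endsolid


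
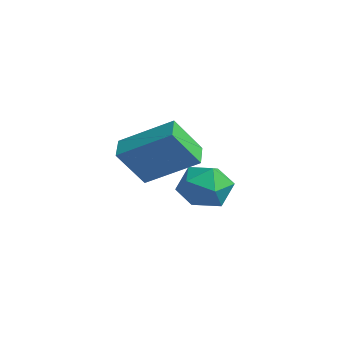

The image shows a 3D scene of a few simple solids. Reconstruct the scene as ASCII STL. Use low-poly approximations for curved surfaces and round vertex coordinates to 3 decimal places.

solid 
facet normal -0.809 0.496 0.314
outer loop
vertex 1.258 -1.958 2.79
vertex 2.5 -0.601 3.845
vertex 1.335 -0.977 1.44
endloop
endfacet
facet normal -0.586 -0.639 -0.498
outer loop
vertex 2.12 -1.459 1.135
vertex 1.258 -1.958 2.79
vertex 1.335 -0.977 1.44
endloop
endfacet
facet normal -0.809 0.497 0.314
outer loop
vertex 1.335 -0.977 1.44
vertex 2.5 -0.601 3.845
vertex 2.577 0.379 2.495
endloop
endfacet
facet normal 0.046 0.587 -0.808
outer loop
vertex 2.577 0.379 2.495
vertex 2.12 -1.459 1.135
vertex 1.335 -0.977 1.44
endloop
endfacet
facet normal -0.046 -0.587 0.809
outer loop
vertex 1.258 -1.958 2.79
vertex 3.285 -1.083 3.54
vertex 2.5 -0.601 3.845
endloop
endfacet
facet normal -0.585 -0.640 -0.498
outer loop
vertex 2.043 -2.439 2.485
vertex 1.258 -1.958 2.79
vertex 2.12 -1.459 1.135
endloop
endfacet
facet normal -0.046 -0.587 0.808
outer loop
vertex 2.043 -2.439 2.485
vertex 3.285 -1.083 3.54
vertex 1.258 -1.958 2.79
endloop
endfacet
facet normal 0.586 0.639 0.498
outer loop
vertex 2.5 -0.601 3.845
vertex 3.285 -1.083 3.54
vertex 2.577 0.379 2.495
endloop
endfacet
facet normal 0.045 0.587 -0.808
outer loop
vertex 3.362 -0.102 2.19
vertex 2.12 -1.459 1.135
vertex 2.577 0.379 2.495
endloop
endfacet
facet normal 0.585 0.640 0.498
outer loop
vertex 2.577 0.379 2.495
vertex 3.285 -1.083 3.54
vertex 3.362 -0.102 2.19
endloop
endfacet
facet normal 0.809 -0.496 -0.314
outer loop
vertex 3.362 -0.102 2.19
vertex 2.043 -2.439 2.485
vertex 2.12 -1.459 1.135
endloop
endfacet
facet normal 0.809 -0.496 -0.315
outer loop
vertex 3.285 -1.083 3.54
vertex 2.043 -2.439 2.485
vertex 3.362 -0.102 2.19
endloop
endfacet
facet normal -0.291 0.231 0.928
outer loop
vertex -0.996 2.977 -0.095
vertex -1.198 1.921 0.105
vertex -0.208 2.336 0.312
endloop
endfacet
facet normal 0.203 0.690 0.695
outer loop
vertex -0.996 2.977 -0.095
vertex -0.208 2.336 0.312
vertex 0.027 3.059 -0.475
endloop
endfacet
facet normal -0.043 0.994 0.098
outer loop
vertex -0.996 2.977 -0.095
vertex 0.027 3.059 -0.475
vertex -0.819 3.09 -1.168
endloop
endfacet
facet normal -0.689 0.723 -0.038
outer loop
vertex -0.996 2.977 -0.095
vertex -0.819 3.09 -1.168
vertex -1.576 2.387 -0.81
endloop
endfacet
facet normal -0.843 0.251 0.476
outer loop
vertex -0.996 2.977 -0.095
vertex -1.576 2.387 -0.81
vertex -1.198 1.921 0.105
endloop
endfacet
facet normal 0.788 0.318 0.527
outer loop
vertex 0.027 3.059 -0.475
vertex -0.208 2.336 0.312
vertex 0.456 2.053 -0.51
endloop
endfacet
facet normal -0.011 -0.425 0.905
outer loop
vertex -0.208 2.336 0.312
vertex -1.198 1.921 0.105
vertex -0.301 1.35 -0.152
endloop
endfacet
facet normal -0.904 -0.391 0.174
outer loop
vertex -1.198 1.921 0.105
vertex -1.576 2.387 -0.81
vertex -1.147 1.381 -0.845
endloop
endfacet
facet normal -0.656 0.371 -0.657
outer loop
vertex -1.576 2.387 -0.81
vertex -0.819 3.09 -1.168
vertex -0.912 2.104 -1.632
endloop
endfacet
facet normal 0.389 0.810 -0.439
outer loop
vertex -0.819 3.09 -1.168
vertex 0.027 3.059 -0.475
vertex 0.078 2.519 -1.425
endloop
endfacet
facet normal 0.689 -0.723 0.038
outer loop
vertex -0.124 1.463 -1.225
vertex 0.456 2.053 -0.51
vertex -0.301 1.35 -0.152
endloop
endfacet
facet normal 0.043 -0.994 -0.098
outer loop
vertex -0.124 1.463 -1.225
vertex -0.301 1.35 -0.152
vertex -1.147 1.381 -0.845
endloop
endfacet
facet normal -0.203 -0.690 -0.695
outer loop
vertex -0.124 1.463 -1.225
vertex -1.147 1.381 -0.845
vertex -0.912 2.104 -1.632
endloop
endfacet
facet normal 0.291 -0.231 -0.928
outer loop
vertex -0.124 1.463 -1.225
vertex -0.912 2.104 -1.632
vertex 0.078 2.519 -1.425
endloop
endfacet
facet normal 0.843 -0.251 -0.476
outer loop
vertex -0.124 1.463 -1.225
vertex 0.078 2.519 -1.425
vertex 0.456 2.053 -0.51
endloop
endfacet
facet normal 0.656 -0.371 0.657
outer loop
vertex -0.301 1.35 -0.152
vertex 0.456 2.053 -0.51
vertex -0.208 2.336 0.312
endloop
endfacet
facet normal -0.389 -0.810 0.439
outer loop
vertex -1.147 1.381 -0.845
vertex -0.301 1.35 -0.152
vertex -1.198 1.921 0.105
endloop
endfacet
facet normal -0.788 -0.318 -0.527
outer loop
vertex -0.912 2.104 -1.632
vertex -1.147 1.381 -0.845
vertex -1.576 2.387 -0.81
endloop
endfacet
facet normal 0.011 0.425 -0.905
outer loop
vertex 0.078 2.519 -1.425
vertex -0.912 2.104 -1.632
vertex -0.819 3.09 -1.168
endloop
endfacet
facet normal 0.904 0.391 -0.174
outer loop
vertex 0.456 2.053 -0.51
vertex 0.078 2.519 -1.425
vertex 0.027 3.059 -0.475
endloop
endfacet

endsolid


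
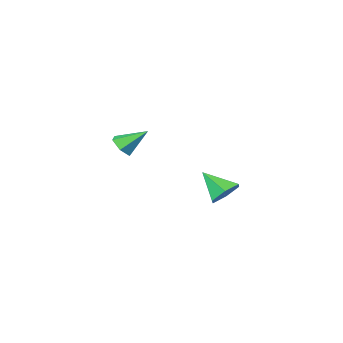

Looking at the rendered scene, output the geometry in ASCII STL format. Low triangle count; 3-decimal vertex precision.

solid 
facet normal -0.302 0.694 -0.653
outer loop
vertex -2.612 -1.423 -2.624
vertex -3.08 -0.879 -1.83
vertex -2.061 -0.679 -2.088
endloop
endfacet
facet normal 0.855 -0.461 -0.238
outer loop
vertex -2.612 -1.423 -2.624
vertex -2.061 -0.679 -2.088
vertex -2.48 -2.261 -0.53
endloop
endfacet
facet normal -0.302 0.694 -0.653
outer loop
vertex -2.061 -0.679 -2.088
vertex -3.08 -0.879 -1.83
vertex -2.528 -0.135 -1.294
endloop
endfacet
facet normal 0.896 0.168 0.412
outer loop
vertex -2.061 -0.679 -2.088
vertex -2.528 -0.135 -1.294
vertex -2.48 -2.261 -0.53
endloop
endfacet
facet normal -0.302 0.694 -0.653
outer loop
vertex -2.528 -0.135 -1.294
vertex -3.08 -0.879 -1.83
vertex -3.547 -0.335 -1.036
endloop
endfacet
facet normal 0.168 0.337 0.926
outer loop
vertex -2.528 -0.135 -1.294
vertex -3.547 -0.335 -1.036
vertex -2.48 -2.261 -0.53
endloop
endfacet
facet normal -0.302 0.694 -0.653
outer loop
vertex -3.547 -0.335 -1.036
vertex -3.08 -0.879 -1.83
vertex -4.099 -1.079 -1.572
endloop
endfacet
facet normal -0.600 -0.125 0.790
outer loop
vertex -3.547 -0.335 -1.036
vertex -4.099 -1.079 -1.572
vertex -2.48 -2.261 -0.53
endloop
endfacet
facet normal -0.302 0.694 -0.653
outer loop
vertex -4.099 -1.079 -1.572
vertex -3.08 -0.879 -1.83
vertex -3.631 -1.623 -2.366
endloop
endfacet
facet normal -0.641 -0.755 0.139
outer loop
vertex -4.099 -1.079 -1.572
vertex -3.631 -1.623 -2.366
vertex -2.48 -2.261 -0.53
endloop
endfacet
facet normal -0.302 0.694 -0.653
outer loop
vertex -3.631 -1.623 -2.366
vertex -3.08 -0.879 -1.83
vertex -2.612 -1.423 -2.624
endloop
endfacet
facet normal 0.086 -0.923 -0.375
outer loop
vertex -3.631 -1.623 -2.366
vertex -2.612 -1.423 -2.624
vertex -2.48 -2.261 -0.53
endloop
endfacet
facet normal 0.604 -0.487 -0.631
outer loop
vertex 4.737 0.308 3.93
vertex 4.147 0.274 3.391
vertex 4.651 0.896 3.394
endloop
endfacet
facet normal 0.504 0.621 0.600
outer loop
vertex 4.737 0.308 3.93
vertex 4.651 0.896 3.394
vertex 3.113 1.106 4.469
endloop
endfacet
facet normal 0.604 -0.487 -0.631
outer loop
vertex 4.651 0.896 3.394
vertex 4.147 0.274 3.391
vertex 4.061 0.862 2.855
endloop
endfacet
facet normal 0.052 0.991 -0.119
outer loop
vertex 4.651 0.896 3.394
vertex 4.061 0.862 2.855
vertex 3.113 1.106 4.469
endloop
endfacet
facet normal 0.605 -0.486 -0.630
outer loop
vertex 4.061 0.862 2.855
vertex 4.147 0.274 3.391
vertex 3.557 0.24 2.851
endloop
endfacet
facet normal -0.679 0.553 -0.482
outer loop
vertex 4.061 0.862 2.855
vertex 3.557 0.24 2.851
vertex 3.113 1.106 4.469
endloop
endfacet
facet normal 0.605 -0.487 -0.630
outer loop
vertex 3.557 0.24 2.851
vertex 4.147 0.274 3.391
vertex 3.643 -0.347 3.387
endloop
endfacet
facet normal -0.958 -0.256 -0.126
outer loop
vertex 3.557 0.24 2.851
vertex 3.643 -0.347 3.387
vertex 3.113 1.106 4.469
endloop
endfacet
facet normal 0.605 -0.487 -0.631
outer loop
vertex 3.643 -0.347 3.387
vertex 4.147 0.274 3.391
vertex 4.233 -0.314 3.927
endloop
endfacet
facet normal -0.507 -0.626 0.592
outer loop
vertex 3.643 -0.347 3.387
vertex 4.233 -0.314 3.927
vertex 3.113 1.106 4.469
endloop
endfacet
facet normal 0.604 -0.487 -0.631
outer loop
vertex 4.233 -0.314 3.927
vertex 4.147 0.274 3.391
vertex 4.737 0.308 3.93
endloop
endfacet
facet normal 0.225 -0.187 0.956
outer loop
vertex 4.233 -0.314 3.927
vertex 4.737 0.308 3.93
vertex 3.113 1.106 4.469
endloop
endfacet

endsolid


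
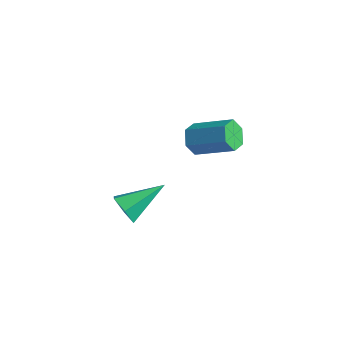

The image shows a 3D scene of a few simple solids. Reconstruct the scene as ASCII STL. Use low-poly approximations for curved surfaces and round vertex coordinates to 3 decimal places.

solid 
facet normal -0.822 -0.311 -0.477
outer loop
vertex 2.307 3.093 -1.878
vertex 2.021 2.83 -1.213
vertex 1.876 3.553 -1.435
endloop
endfacet
facet normal 0.105 0.739 -0.666
outer loop
vertex 2.307 3.093 -1.878
vertex 1.876 3.553 -1.435
vertex 3.944 3.713 -0.932
endloop
endfacet
facet normal 0.105 0.739 -0.666
outer loop
vertex 3.944 3.713 -0.932
vertex 1.876 3.553 -1.435
vertex 3.513 4.173 -0.489
endloop
endfacet
facet normal 0.822 0.312 0.476
outer loop
vertex 3.944 3.713 -0.932
vertex 3.513 4.173 -0.489
vertex 3.659 3.45 -0.267
endloop
endfacet
facet normal -0.823 -0.311 -0.476
outer loop
vertex 1.876 3.553 -1.435
vertex 2.021 2.83 -1.213
vertex 1.591 3.29 -0.77
endloop
endfacet
facet normal -0.432 0.887 0.166
outer loop
vertex 1.876 3.553 -1.435
vertex 1.591 3.29 -0.77
vertex 3.513 4.173 -0.489
endloop
endfacet
facet normal -0.432 0.887 0.166
outer loop
vertex 3.513 4.173 -0.489
vertex 1.591 3.29 -0.77
vertex 3.228 3.91 0.176
endloop
endfacet
facet normal 0.822 0.312 0.476
outer loop
vertex 3.513 4.173 -0.489
vertex 3.228 3.91 0.176
vertex 3.659 3.45 -0.267
endloop
endfacet
facet normal -0.823 -0.311 -0.476
outer loop
vertex 1.591 3.29 -0.77
vertex 2.021 2.83 -1.213
vertex 1.736 2.567 -0.548
endloop
endfacet
facet normal -0.536 0.148 0.831
outer loop
vertex 1.591 3.29 -0.77
vertex 1.736 2.567 -0.548
vertex 3.228 3.91 0.176
endloop
endfacet
facet normal -0.536 0.148 0.831
outer loop
vertex 3.228 3.91 0.176
vertex 1.736 2.567 -0.548
vertex 3.373 3.187 0.398
endloop
endfacet
facet normal 0.822 0.311 0.477
outer loop
vertex 3.228 3.91 0.176
vertex 3.373 3.187 0.398
vertex 3.659 3.45 -0.267
endloop
endfacet
facet normal -0.822 -0.312 -0.476
outer loop
vertex 1.736 2.567 -0.548
vertex 2.021 2.83 -1.213
vertex 2.167 2.107 -0.991
endloop
endfacet
facet normal -0.105 -0.739 0.666
outer loop
vertex 1.736 2.567 -0.548
vertex 2.167 2.107 -0.991
vertex 3.373 3.187 0.398
endloop
endfacet
facet normal -0.105 -0.739 0.666
outer loop
vertex 3.373 3.187 0.398
vertex 2.167 2.107 -0.991
vertex 3.804 2.727 -0.045
endloop
endfacet
facet normal 0.822 0.311 0.477
outer loop
vertex 3.373 3.187 0.398
vertex 3.804 2.727 -0.045
vertex 3.659 3.45 -0.267
endloop
endfacet
facet normal -0.822 -0.312 -0.476
outer loop
vertex 2.167 2.107 -0.991
vertex 2.021 2.83 -1.213
vertex 2.452 2.37 -1.656
endloop
endfacet
facet normal 0.432 -0.887 -0.166
outer loop
vertex 2.167 2.107 -0.991
vertex 2.452 2.37 -1.656
vertex 3.804 2.727 -0.045
endloop
endfacet
facet normal 0.432 -0.887 -0.166
outer loop
vertex 3.804 2.727 -0.045
vertex 2.452 2.37 -1.656
vertex 4.089 2.99 -0.71
endloop
endfacet
facet normal 0.823 0.311 0.476
outer loop
vertex 3.804 2.727 -0.045
vertex 4.089 2.99 -0.71
vertex 3.659 3.45 -0.267
endloop
endfacet
facet normal -0.822 -0.311 -0.477
outer loop
vertex 2.452 2.37 -1.656
vertex 2.021 2.83 -1.213
vertex 2.307 3.093 -1.878
endloop
endfacet
facet normal 0.536 -0.148 -0.831
outer loop
vertex 2.452 2.37 -1.656
vertex 2.307 3.093 -1.878
vertex 4.089 2.99 -0.71
endloop
endfacet
facet normal 0.536 -0.148 -0.831
outer loop
vertex 4.089 2.99 -0.71
vertex 2.307 3.093 -1.878
vertex 3.944 3.713 -0.932
endloop
endfacet
facet normal 0.823 0.311 0.476
outer loop
vertex 4.089 2.99 -0.71
vertex 3.944 3.713 -0.932
vertex 3.659 3.45 -0.267
endloop
endfacet
facet normal -0.352 -0.844 -0.405
outer loop
vertex 3.079 -2.731 -0.916
vertex 2.664 -2.302 -1.449
vertex 3.412 -2.534 -1.616
endloop
endfacet
facet normal 0.907 -0.177 0.382
outer loop
vertex 3.079 -2.731 -0.916
vertex 3.412 -2.534 -1.616
vertex 3.376 -0.598 -0.631
endloop
endfacet
facet normal -0.352 -0.844 -0.405
outer loop
vertex 3.412 -2.534 -1.616
vertex 2.664 -2.302 -1.449
vertex 2.998 -2.105 -2.149
endloop
endfacet
facet normal 0.852 0.250 -0.460
outer loop
vertex 3.412 -2.534 -1.616
vertex 2.998 -2.105 -2.149
vertex 3.376 -0.598 -0.631
endloop
endfacet
facet normal -0.352 -0.844 -0.405
outer loop
vertex 2.998 -2.105 -2.149
vertex 2.664 -2.302 -1.449
vertex 2.25 -1.873 -1.983
endloop
endfacet
facet normal 0.060 0.701 -0.711
outer loop
vertex 2.998 -2.105 -2.149
vertex 2.25 -1.873 -1.983
vertex 3.376 -0.598 -0.631
endloop
endfacet
facet normal -0.352 -0.844 -0.405
outer loop
vertex 2.25 -1.873 -1.983
vertex 2.664 -2.302 -1.449
vertex 1.917 -2.07 -1.283
endloop
endfacet
facet normal -0.678 0.725 -0.119
outer loop
vertex 2.25 -1.873 -1.983
vertex 1.917 -2.07 -1.283
vertex 3.376 -0.598 -0.631
endloop
endfacet
facet normal -0.352 -0.844 -0.405
outer loop
vertex 1.917 -2.07 -1.283
vertex 2.664 -2.302 -1.449
vertex 2.331 -2.499 -0.749
endloop
endfacet
facet normal -0.624 0.298 0.723
outer loop
vertex 1.917 -2.07 -1.283
vertex 2.331 -2.499 -0.749
vertex 3.376 -0.598 -0.631
endloop
endfacet
facet normal -0.352 -0.844 -0.405
outer loop
vertex 2.331 -2.499 -0.749
vertex 2.664 -2.302 -1.449
vertex 3.079 -2.731 -0.916
endloop
endfacet
facet normal 0.170 -0.154 0.973
outer loop
vertex 2.331 -2.499 -0.749
vertex 3.079 -2.731 -0.916
vertex 3.376 -0.598 -0.631
endloop
endfacet

endsolid


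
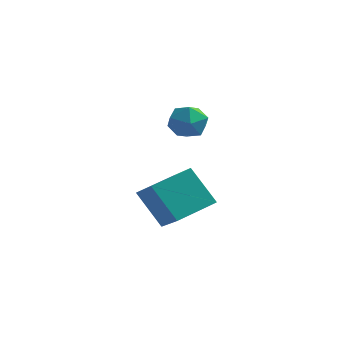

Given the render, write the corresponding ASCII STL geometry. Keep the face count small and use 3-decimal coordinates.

solid 
facet normal -0.929 0.371 0.009
outer loop
vertex 1.783 -2.087 1.497
vertex 1.421 -2.99 1.395
vertex 1.577 -2.622 2.288
endloop
endfacet
facet normal -0.489 0.776 0.398
outer loop
vertex 1.783 -2.087 1.497
vertex 1.577 -2.622 2.288
vertex 2.397 -2.09 2.258
endloop
endfacet
facet normal 0.039 0.999 -0.028
outer loop
vertex 1.783 -2.087 1.497
vertex 2.397 -2.09 2.258
vertex 2.748 -2.129 1.346
endloop
endfacet
facet normal -0.074 0.732 -0.678
outer loop
vertex 1.783 -2.087 1.497
vertex 2.748 -2.129 1.346
vertex 2.145 -2.684 0.813
endloop
endfacet
facet normal -0.672 0.344 -0.656
outer loop
vertex 1.783 -2.087 1.497
vertex 2.145 -2.684 0.813
vertex 1.421 -2.99 1.395
endloop
endfacet
facet normal -0.204 0.366 0.908
outer loop
vertex 2.397 -2.09 2.258
vertex 1.577 -2.622 2.288
vertex 2.415 -2.996 2.627
endloop
endfacet
facet normal -0.915 -0.290 0.279
outer loop
vertex 1.577 -2.622 2.288
vertex 1.421 -2.99 1.395
vertex 1.812 -3.551 2.094
endloop
endfacet
facet normal -0.500 -0.335 -0.798
outer loop
vertex 1.421 -2.99 1.395
vertex 2.145 -2.684 0.813
vertex 2.163 -3.59 1.182
endloop
endfacet
facet normal 0.468 0.293 -0.834
outer loop
vertex 2.145 -2.684 0.813
vertex 2.748 -2.129 1.346
vertex 2.983 -3.058 1.152
endloop
endfacet
facet normal 0.651 0.727 0.219
outer loop
vertex 2.748 -2.129 1.346
vertex 2.397 -2.09 2.258
vertex 3.139 -2.69 2.045
endloop
endfacet
facet normal 0.074 -0.732 0.678
outer loop
vertex 2.777 -3.593 1.943
vertex 2.415 -2.996 2.627
vertex 1.812 -3.551 2.094
endloop
endfacet
facet normal -0.039 -0.999 0.028
outer loop
vertex 2.777 -3.593 1.943
vertex 1.812 -3.551 2.094
vertex 2.163 -3.59 1.182
endloop
endfacet
facet normal 0.489 -0.776 -0.398
outer loop
vertex 2.777 -3.593 1.943
vertex 2.163 -3.59 1.182
vertex 2.983 -3.058 1.152
endloop
endfacet
facet normal 0.929 -0.371 -0.009
outer loop
vertex 2.777 -3.593 1.943
vertex 2.983 -3.058 1.152
vertex 3.139 -2.69 2.045
endloop
endfacet
facet normal 0.672 -0.344 0.656
outer loop
vertex 2.777 -3.593 1.943
vertex 3.139 -2.69 2.045
vertex 2.415 -2.996 2.627
endloop
endfacet
facet normal -0.468 -0.293 0.834
outer loop
vertex 1.812 -3.551 2.094
vertex 2.415 -2.996 2.627
vertex 1.577 -2.622 2.288
endloop
endfacet
facet normal -0.651 -0.727 -0.219
outer loop
vertex 2.163 -3.59 1.182
vertex 1.812 -3.551 2.094
vertex 1.421 -2.99 1.395
endloop
endfacet
facet normal 0.204 -0.366 -0.908
outer loop
vertex 2.983 -3.058 1.152
vertex 2.163 -3.59 1.182
vertex 2.145 -2.684 0.813
endloop
endfacet
facet normal 0.915 0.290 -0.279
outer loop
vertex 3.139 -2.69 2.045
vertex 2.983 -3.058 1.152
vertex 2.748 -2.129 1.346
endloop
endfacet
facet normal 0.500 0.335 0.798
outer loop
vertex 2.415 -2.996 2.627
vertex 3.139 -2.69 2.045
vertex 2.397 -2.09 2.258
endloop
endfacet
facet normal -0.599 0.060 0.799
outer loop
vertex 1.422 -4.469 -1.523
vertex 2.404 -2.813 -0.91
vertex 0.073 -3.262 -2.625
endloop
endfacet
facet normal -0.486 -0.820 -0.303
outer loop
vertex 1.336 -3.387 -4.31
vertex 1.422 -4.469 -1.523
vertex 0.073 -3.262 -2.625
endloop
endfacet
facet normal -0.599 0.059 0.799
outer loop
vertex 0.073 -3.262 -2.625
vertex 2.404 -2.813 -0.91
vertex 1.054 -1.606 -2.012
endloop
endfacet
facet normal -0.637 0.570 -0.520
outer loop
vertex 1.054 -1.606 -2.012
vertex 1.336 -3.387 -4.31
vertex 0.073 -3.262 -2.625
endloop
endfacet
facet normal 0.637 -0.570 0.520
outer loop
vertex 1.422 -4.469 -1.523
vertex 3.667 -2.938 -2.595
vertex 2.404 -2.813 -0.91
endloop
endfacet
facet normal -0.485 -0.820 -0.303
outer loop
vertex 2.686 -4.594 -3.208
vertex 1.422 -4.469 -1.523
vertex 1.336 -3.387 -4.31
endloop
endfacet
facet normal 0.637 -0.570 0.520
outer loop
vertex 2.686 -4.594 -3.208
vertex 3.667 -2.938 -2.595
vertex 1.422 -4.469 -1.523
endloop
endfacet
facet normal 0.486 0.820 0.303
outer loop
vertex 2.404 -2.813 -0.91
vertex 3.667 -2.938 -2.595
vertex 1.054 -1.606 -2.012
endloop
endfacet
facet normal -0.637 0.570 -0.520
outer loop
vertex 2.318 -1.731 -3.697
vertex 1.336 -3.387 -4.31
vertex 1.054 -1.606 -2.012
endloop
endfacet
facet normal 0.486 0.820 0.303
outer loop
vertex 1.054 -1.606 -2.012
vertex 3.667 -2.938 -2.595
vertex 2.318 -1.731 -3.697
endloop
endfacet
facet normal 0.599 -0.059 -0.799
outer loop
vertex 2.318 -1.731 -3.697
vertex 2.686 -4.594 -3.208
vertex 1.336 -3.387 -4.31
endloop
endfacet
facet normal 0.599 -0.059 -0.798
outer loop
vertex 3.667 -2.938 -2.595
vertex 2.686 -4.594 -3.208
vertex 2.318 -1.731 -3.697
endloop
endfacet

endsolid


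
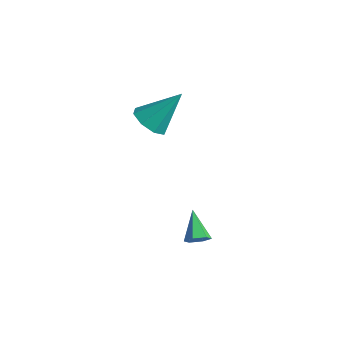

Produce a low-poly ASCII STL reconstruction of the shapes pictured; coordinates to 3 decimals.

solid 
facet normal -0.357 -0.560 -0.747
outer loop
vertex -0.414 2.222 1.012
vertex -0.76 1.698 1.57
vertex -1.013 2.392 1.171
endloop
endfacet
facet normal 0.190 0.939 -0.288
outer loop
vertex -0.414 2.222 1.012
vertex -1.013 2.392 1.171
vertex -0.08 2.762 2.99
endloop
endfacet
facet normal -0.358 -0.560 -0.747
outer loop
vertex -1.013 2.392 1.171
vertex -0.76 1.698 1.57
vertex -1.464 2.156 1.564
endloop
endfacet
facet normal -0.435 0.899 0.040
outer loop
vertex -1.013 2.392 1.171
vertex -1.464 2.156 1.564
vertex -0.08 2.762 2.99
endloop
endfacet
facet normal -0.358 -0.561 -0.746
outer loop
vertex -1.464 2.156 1.564
vertex -0.76 1.698 1.57
vertex -1.502 1.652 1.961
endloop
endfacet
facet normal -0.727 0.458 0.511
outer loop
vertex -1.464 2.156 1.564
vertex -1.502 1.652 1.961
vertex -0.08 2.762 2.99
endloop
endfacet
facet normal -0.359 -0.560 -0.747
outer loop
vertex -1.502 1.652 1.961
vertex -0.76 1.698 1.57
vertex -1.106 1.174 2.129
endloop
endfacet
facet normal -0.514 -0.128 0.848
outer loop
vertex -1.502 1.652 1.961
vertex -1.106 1.174 2.129
vertex -0.08 2.762 2.99
endloop
endfacet
facet normal -0.358 -0.560 -0.747
outer loop
vertex -1.106 1.174 2.129
vertex -0.76 1.698 1.57
vertex -0.507 1.004 1.969
endloop
endfacet
facet normal 0.082 -0.515 0.853
outer loop
vertex -1.106 1.174 2.129
vertex -0.507 1.004 1.969
vertex -0.08 2.762 2.99
endloop
endfacet
facet normal -0.358 -0.560 -0.747
outer loop
vertex -0.507 1.004 1.969
vertex -0.76 1.698 1.57
vertex -0.056 1.24 1.576
endloop
endfacet
facet normal 0.706 -0.476 0.524
outer loop
vertex -0.507 1.004 1.969
vertex -0.056 1.24 1.576
vertex -0.08 2.762 2.99
endloop
endfacet
facet normal -0.358 -0.560 -0.747
outer loop
vertex -0.056 1.24 1.576
vertex -0.76 1.698 1.57
vertex -0.018 1.744 1.18
endloop
endfacet
facet normal 0.998 -0.034 0.053
outer loop
vertex -0.056 1.24 1.576
vertex -0.018 1.744 1.18
vertex -0.08 2.762 2.99
endloop
endfacet
facet normal -0.358 -0.559 -0.747
outer loop
vertex -0.018 1.744 1.18
vertex -0.76 1.698 1.57
vertex -0.414 2.222 1.012
endloop
endfacet
facet normal 0.785 0.551 -0.283
outer loop
vertex -0.018 1.744 1.18
vertex -0.414 2.222 1.012
vertex -0.08 2.762 2.99
endloop
endfacet
facet normal 0.659 -0.464 -0.592
outer loop
vertex 2.943 1.343 -3.039
vertex 2.641 0.895 -3.024
vertex 2.557 1.265 -3.408
endloop
endfacet
facet normal 0.011 0.976 -0.218
outer loop
vertex 2.943 1.343 -3.039
vertex 2.557 1.265 -3.408
vertex 1.719 1.545 -2.196
endloop
endfacet
facet normal 0.659 -0.464 -0.591
outer loop
vertex 2.557 1.265 -3.408
vertex 2.641 0.895 -3.024
vertex 2.255 0.818 -3.394
endloop
endfacet
facet normal -0.685 0.445 -0.577
outer loop
vertex 2.557 1.265 -3.408
vertex 2.255 0.818 -3.394
vertex 1.719 1.545 -2.196
endloop
endfacet
facet normal 0.659 -0.464 -0.591
outer loop
vertex 2.255 0.818 -3.394
vertex 2.641 0.895 -3.024
vertex 2.339 0.448 -3.01
endloop
endfacet
facet normal -0.907 -0.385 -0.172
outer loop
vertex 2.255 0.818 -3.394
vertex 2.339 0.448 -3.01
vertex 1.719 1.545 -2.196
endloop
endfacet
facet normal 0.659 -0.464 -0.591
outer loop
vertex 2.339 0.448 -3.01
vertex 2.641 0.895 -3.024
vertex 2.725 0.525 -2.64
endloop
endfacet
facet normal -0.431 -0.682 0.591
outer loop
vertex 2.339 0.448 -3.01
vertex 2.725 0.525 -2.64
vertex 1.719 1.545 -2.196
endloop
endfacet
facet normal 0.659 -0.465 -0.592
outer loop
vertex 2.725 0.525 -2.64
vertex 2.641 0.895 -3.024
vertex 3.027 0.972 -2.655
endloop
endfacet
facet normal 0.268 -0.149 0.952
outer loop
vertex 2.725 0.525 -2.64
vertex 3.027 0.972 -2.655
vertex 1.719 1.545 -2.196
endloop
endfacet
facet normal 0.659 -0.464 -0.592
outer loop
vertex 3.027 0.972 -2.655
vertex 2.641 0.895 -3.024
vertex 2.943 1.343 -3.039
endloop
endfacet
facet normal 0.489 0.678 0.548
outer loop
vertex 3.027 0.972 -2.655
vertex 2.943 1.343 -3.039
vertex 1.719 1.545 -2.196
endloop
endfacet

endsolid
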